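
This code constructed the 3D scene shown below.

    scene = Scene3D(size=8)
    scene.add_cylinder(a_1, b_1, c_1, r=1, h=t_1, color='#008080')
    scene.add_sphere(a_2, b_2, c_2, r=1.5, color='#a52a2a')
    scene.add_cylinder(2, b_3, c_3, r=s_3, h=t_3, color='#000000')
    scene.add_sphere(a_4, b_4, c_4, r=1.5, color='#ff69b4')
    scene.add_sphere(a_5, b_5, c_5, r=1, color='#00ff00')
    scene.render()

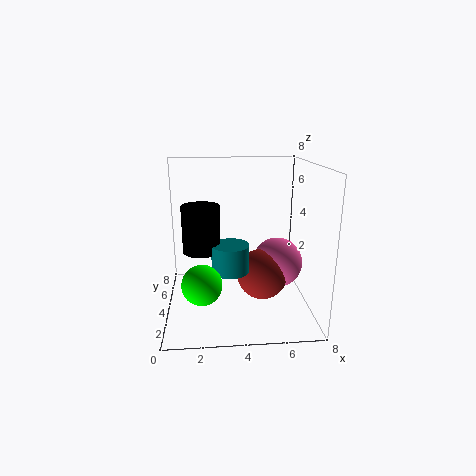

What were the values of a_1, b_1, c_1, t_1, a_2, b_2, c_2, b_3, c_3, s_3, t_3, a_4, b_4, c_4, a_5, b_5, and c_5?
a_1 = 3.5
b_1 = 3
c_1 = 2.5
t_1 = 1.5
a_2 = 5.5
b_2 = 4.5
c_2 = 1.5
b_3 = 3.5
c_3 = 3.5
s_3 = 1
t_3 = 2.5
a_4 = 6.5
b_4 = 5
c_4 = 2
a_5 = 2
b_5 = 1.5
c_5 = 2.5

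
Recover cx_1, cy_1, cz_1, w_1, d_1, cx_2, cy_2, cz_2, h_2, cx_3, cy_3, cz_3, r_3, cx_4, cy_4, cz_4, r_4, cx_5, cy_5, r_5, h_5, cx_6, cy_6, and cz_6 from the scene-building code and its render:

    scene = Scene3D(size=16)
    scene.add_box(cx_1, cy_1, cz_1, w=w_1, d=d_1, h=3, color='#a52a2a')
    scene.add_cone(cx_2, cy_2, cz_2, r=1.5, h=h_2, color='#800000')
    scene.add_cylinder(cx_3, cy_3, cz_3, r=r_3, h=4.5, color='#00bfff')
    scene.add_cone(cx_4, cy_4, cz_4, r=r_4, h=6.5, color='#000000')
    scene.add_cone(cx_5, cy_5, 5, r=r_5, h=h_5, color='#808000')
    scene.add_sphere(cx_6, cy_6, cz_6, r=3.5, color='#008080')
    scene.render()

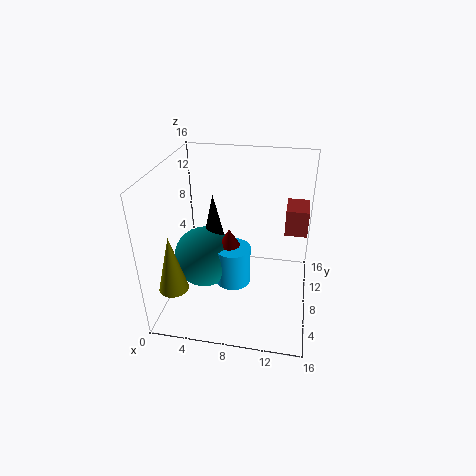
cx_1 = 13, cy_1 = 9.5, cz_1 = 8, w_1 = 2.5, d_1 = 3.5, cx_2 = 7, cy_2 = 8, cz_2 = 6.5, h_2 = 2.5, cx_3 = 7.5, cy_3 = 7.5, cz_3 = 2.5, r_3 = 2, cx_4 = 5, cy_4 = 9, cz_4 = 6, r_4 = 1.5, cx_5 = 2.5, cy_5 = 2, r_5 = 1.5, h_5 = 6, cx_6 = 4, cy_6 = 8, cz_6 = 5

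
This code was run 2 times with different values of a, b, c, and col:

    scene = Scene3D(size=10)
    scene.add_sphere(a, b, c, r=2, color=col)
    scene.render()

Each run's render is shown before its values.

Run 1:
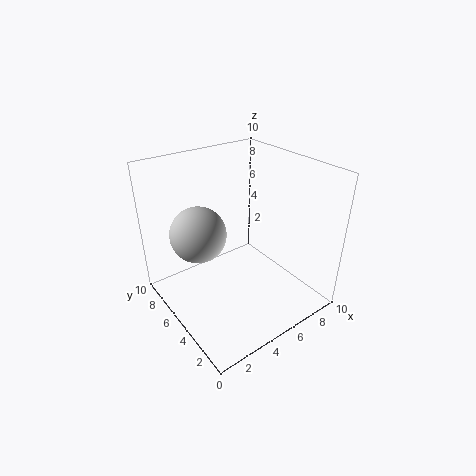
a = 3, b = 7, c = 5, col = 'lightgray'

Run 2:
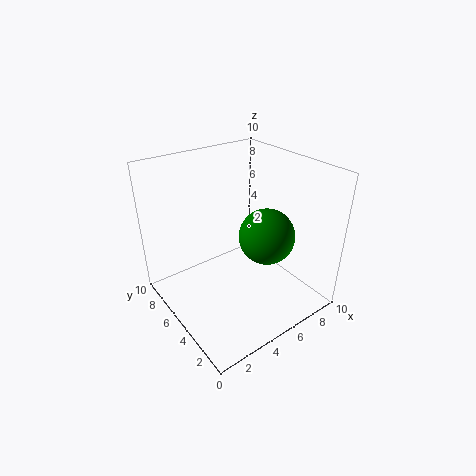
a = 7, b = 4.25, c = 4.75, col = 'green'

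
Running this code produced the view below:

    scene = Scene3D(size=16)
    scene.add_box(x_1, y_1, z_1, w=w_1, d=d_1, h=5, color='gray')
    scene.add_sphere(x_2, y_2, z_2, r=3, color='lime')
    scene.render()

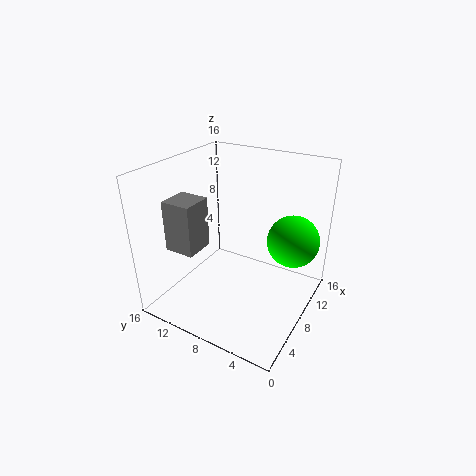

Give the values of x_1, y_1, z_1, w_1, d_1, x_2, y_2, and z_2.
x_1 = 1, y_1 = 9, z_1 = 9, w_1 = 3, d_1 = 3, x_2 = 12, y_2 = 3, z_2 = 7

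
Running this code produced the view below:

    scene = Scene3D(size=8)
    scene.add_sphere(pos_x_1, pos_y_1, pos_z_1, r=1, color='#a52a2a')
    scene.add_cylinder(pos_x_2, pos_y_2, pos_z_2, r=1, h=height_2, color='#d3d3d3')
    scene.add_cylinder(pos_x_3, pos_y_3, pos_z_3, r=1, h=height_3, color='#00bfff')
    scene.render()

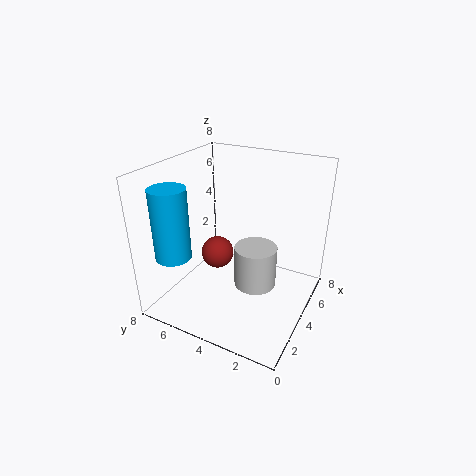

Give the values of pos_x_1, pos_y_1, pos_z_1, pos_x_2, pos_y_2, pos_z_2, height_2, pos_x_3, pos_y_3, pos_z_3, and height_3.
pos_x_1 = 5, pos_y_1 = 6, pos_z_1 = 2, pos_x_2 = 2, pos_y_2 = 2, pos_z_2 = 3, height_2 = 2, pos_x_3 = 2, pos_y_3 = 7, pos_z_3 = 3, height_3 = 4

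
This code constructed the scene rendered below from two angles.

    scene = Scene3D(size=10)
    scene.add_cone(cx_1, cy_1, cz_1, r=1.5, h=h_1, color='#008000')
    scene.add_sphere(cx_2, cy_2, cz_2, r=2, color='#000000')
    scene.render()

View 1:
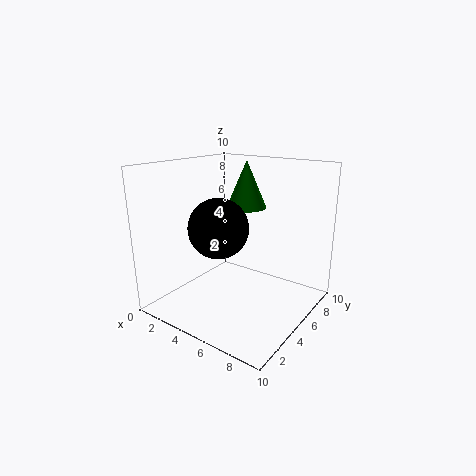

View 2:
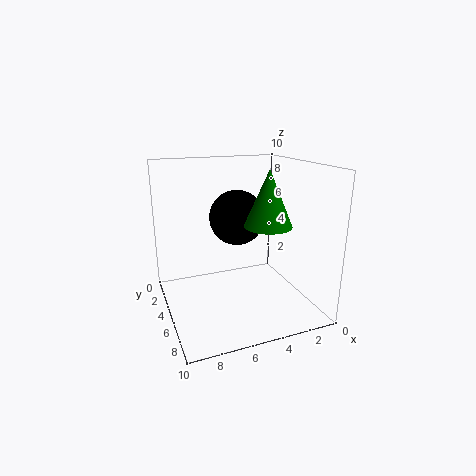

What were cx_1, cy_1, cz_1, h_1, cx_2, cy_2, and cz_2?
cx_1 = 4
cy_1 = 7.5
cz_1 = 6.5
h_1 = 3.5
cx_2 = 4.5
cy_2 = 3.5
cz_2 = 6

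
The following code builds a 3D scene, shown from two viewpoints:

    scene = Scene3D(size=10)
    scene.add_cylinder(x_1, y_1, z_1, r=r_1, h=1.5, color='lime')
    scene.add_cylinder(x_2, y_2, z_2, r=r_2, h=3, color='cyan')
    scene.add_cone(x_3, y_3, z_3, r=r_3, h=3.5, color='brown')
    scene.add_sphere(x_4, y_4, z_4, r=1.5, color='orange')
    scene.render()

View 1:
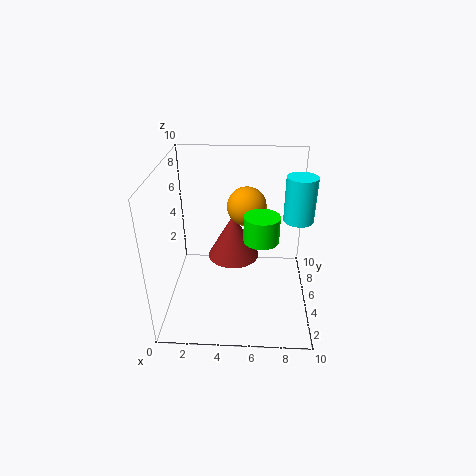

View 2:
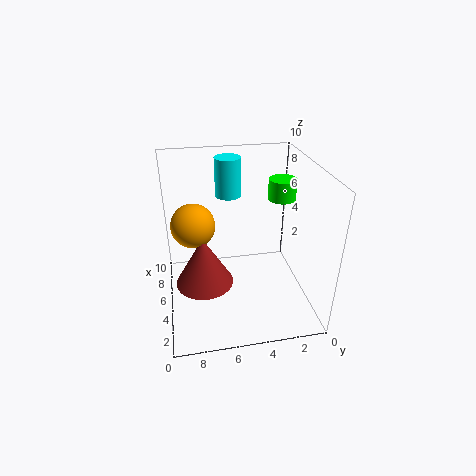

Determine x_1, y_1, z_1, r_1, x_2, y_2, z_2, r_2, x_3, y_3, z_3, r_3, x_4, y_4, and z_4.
x_1 = 6.5
y_1 = 1.5
z_1 = 7
r_1 = 1
x_2 = 9
y_2 = 5
z_2 = 6.5
r_2 = 1
x_3 = 4.5
y_3 = 7.5
z_3 = 2
r_3 = 2
x_4 = 5.5
y_4 = 8
z_4 = 6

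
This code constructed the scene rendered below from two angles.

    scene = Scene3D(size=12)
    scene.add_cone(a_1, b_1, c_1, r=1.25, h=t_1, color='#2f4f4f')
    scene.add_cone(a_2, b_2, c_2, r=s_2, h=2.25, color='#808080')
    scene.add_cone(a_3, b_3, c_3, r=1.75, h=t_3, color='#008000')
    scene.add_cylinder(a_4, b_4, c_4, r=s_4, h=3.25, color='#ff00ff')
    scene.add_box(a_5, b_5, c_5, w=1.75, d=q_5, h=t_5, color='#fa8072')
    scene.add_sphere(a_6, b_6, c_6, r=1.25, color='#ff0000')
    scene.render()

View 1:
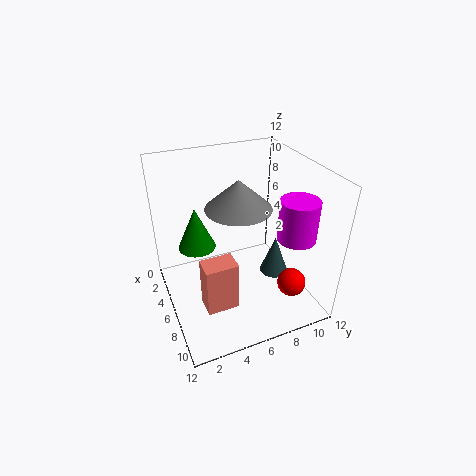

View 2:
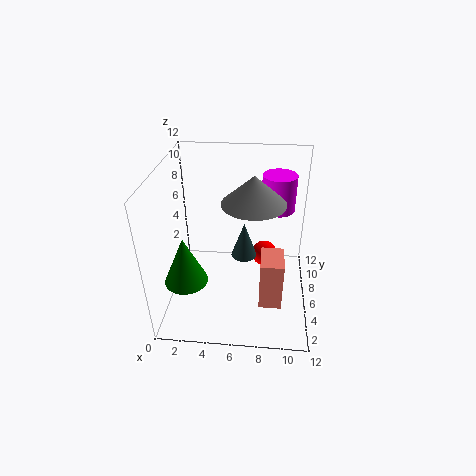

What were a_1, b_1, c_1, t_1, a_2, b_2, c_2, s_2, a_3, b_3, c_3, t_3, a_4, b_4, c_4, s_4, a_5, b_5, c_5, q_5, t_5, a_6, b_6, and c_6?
a_1 = 6.25
b_1 = 9.5
c_1 = 1.75
t_1 = 3.5
a_2 = 7.25
b_2 = 5.5
c_2 = 9.5
s_2 = 2.5
a_3 = 2
b_3 = 3.5
c_3 = 3.25
t_3 = 4
a_4 = 9.25
b_4 = 9.5
c_4 = 7
s_4 = 1.5
a_5 = 8
b_5 = 2
c_5 = 2.25
q_5 = 2.5
t_5 = 4
a_6 = 8.25
b_6 = 10.25
c_6 = 1.5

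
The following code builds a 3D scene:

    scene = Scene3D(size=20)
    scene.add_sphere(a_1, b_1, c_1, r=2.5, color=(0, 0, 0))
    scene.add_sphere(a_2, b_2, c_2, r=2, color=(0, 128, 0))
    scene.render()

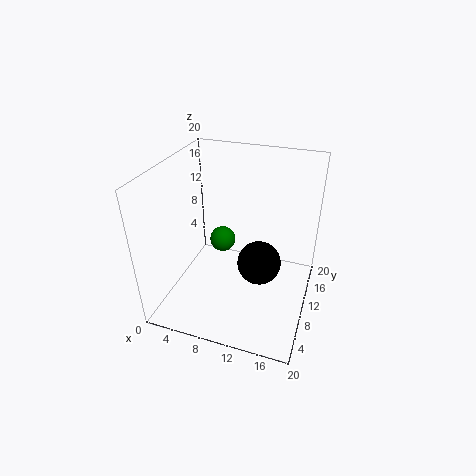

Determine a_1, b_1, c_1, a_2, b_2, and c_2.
a_1 = 14.75, b_1 = 3.75, c_1 = 11.5, a_2 = 5.75, b_2 = 14.75, c_2 = 6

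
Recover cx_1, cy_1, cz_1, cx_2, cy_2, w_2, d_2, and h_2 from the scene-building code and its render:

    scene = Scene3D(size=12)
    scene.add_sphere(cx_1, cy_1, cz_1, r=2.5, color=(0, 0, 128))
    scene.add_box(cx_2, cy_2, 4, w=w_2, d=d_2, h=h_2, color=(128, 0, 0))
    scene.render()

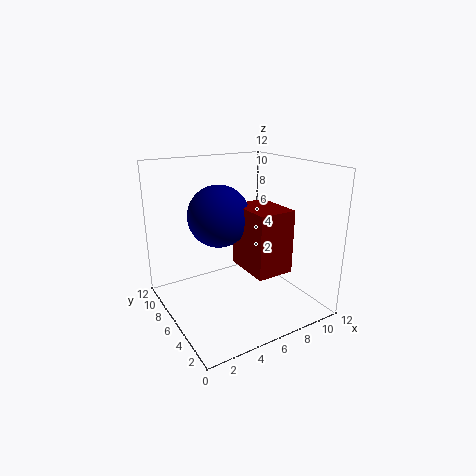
cx_1 = 4.5; cy_1 = 6.5; cz_1 = 8; cx_2 = 5.5; cy_2 = 2; w_2 = 3; d_2 = 4; h_2 = 5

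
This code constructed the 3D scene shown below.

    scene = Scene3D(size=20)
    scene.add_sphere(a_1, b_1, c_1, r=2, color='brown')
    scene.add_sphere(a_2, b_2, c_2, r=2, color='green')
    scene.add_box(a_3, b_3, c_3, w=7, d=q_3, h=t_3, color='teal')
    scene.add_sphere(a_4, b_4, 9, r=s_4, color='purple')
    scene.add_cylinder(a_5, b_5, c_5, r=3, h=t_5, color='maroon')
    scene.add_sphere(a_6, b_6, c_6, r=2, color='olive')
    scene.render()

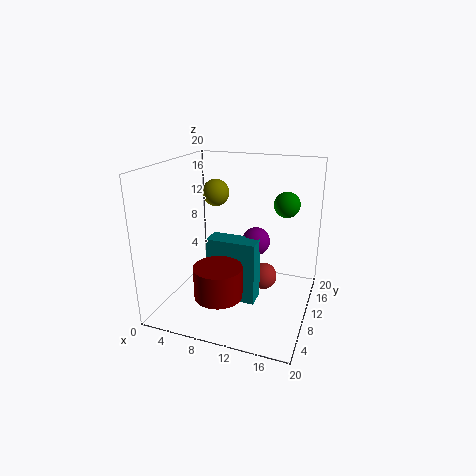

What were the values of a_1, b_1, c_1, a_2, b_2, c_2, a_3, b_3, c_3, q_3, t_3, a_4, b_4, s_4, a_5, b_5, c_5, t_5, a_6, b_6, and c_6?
a_1 = 13
b_1 = 13
c_1 = 3
a_2 = 15
b_2 = 18
c_2 = 13
a_3 = 6
b_3 = 8
c_3 = 1
q_3 = 3
t_3 = 9
a_4 = 12
b_4 = 12
s_4 = 2
a_5 = 10
b_5 = 3
c_5 = 5
t_5 = 4
a_6 = 5
b_6 = 14
c_6 = 15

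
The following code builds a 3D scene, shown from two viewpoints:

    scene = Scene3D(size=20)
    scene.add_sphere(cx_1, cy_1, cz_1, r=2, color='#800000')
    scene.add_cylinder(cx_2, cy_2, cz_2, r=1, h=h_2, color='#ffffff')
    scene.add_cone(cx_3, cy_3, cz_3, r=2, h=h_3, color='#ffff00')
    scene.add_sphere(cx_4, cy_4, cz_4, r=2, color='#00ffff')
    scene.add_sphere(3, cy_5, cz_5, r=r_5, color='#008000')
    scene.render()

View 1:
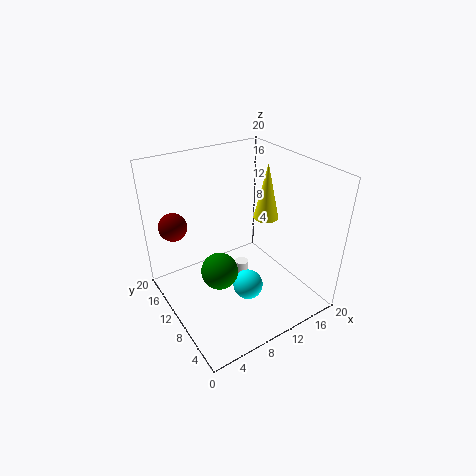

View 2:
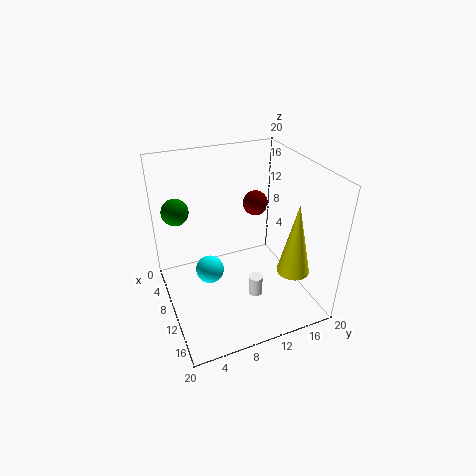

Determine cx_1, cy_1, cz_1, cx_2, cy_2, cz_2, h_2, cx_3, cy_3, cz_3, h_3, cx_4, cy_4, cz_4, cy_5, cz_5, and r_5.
cx_1 = 3; cy_1 = 16; cz_1 = 11; cx_2 = 12; cy_2 = 12; cz_2 = 1; h_2 = 3; cx_3 = 18; cy_3 = 14; cz_3 = 9; h_3 = 9; cx_4 = 9; cy_4 = 6; cz_4 = 5; cy_5 = 3; cz_5 = 12; r_5 = 2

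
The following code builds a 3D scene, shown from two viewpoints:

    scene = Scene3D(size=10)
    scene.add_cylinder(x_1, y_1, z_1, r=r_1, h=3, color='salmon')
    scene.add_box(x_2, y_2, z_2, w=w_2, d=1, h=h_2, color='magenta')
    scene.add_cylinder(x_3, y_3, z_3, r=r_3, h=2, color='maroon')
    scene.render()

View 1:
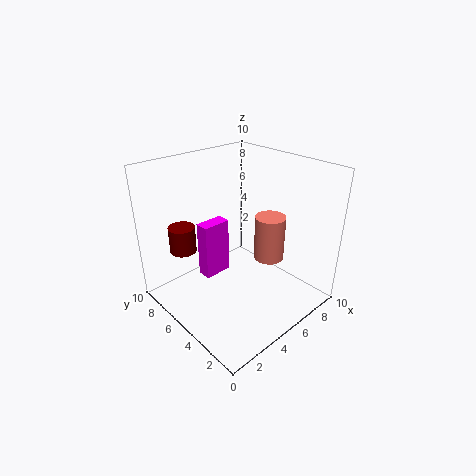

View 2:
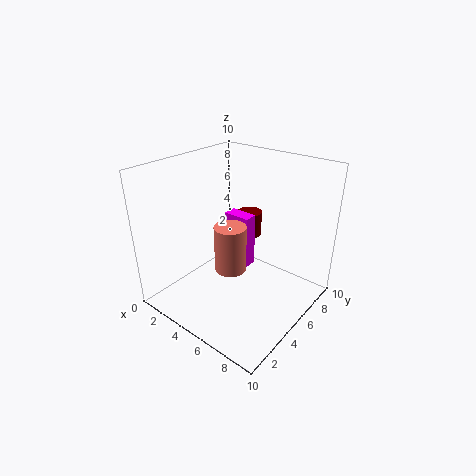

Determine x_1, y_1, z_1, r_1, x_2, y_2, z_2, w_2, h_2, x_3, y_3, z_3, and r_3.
x_1 = 6
y_1 = 3
z_1 = 4
r_1 = 1
x_2 = 3
y_2 = 6
z_2 = 2
w_2 = 2
h_2 = 4
x_3 = 3
y_3 = 9
z_3 = 3
r_3 = 1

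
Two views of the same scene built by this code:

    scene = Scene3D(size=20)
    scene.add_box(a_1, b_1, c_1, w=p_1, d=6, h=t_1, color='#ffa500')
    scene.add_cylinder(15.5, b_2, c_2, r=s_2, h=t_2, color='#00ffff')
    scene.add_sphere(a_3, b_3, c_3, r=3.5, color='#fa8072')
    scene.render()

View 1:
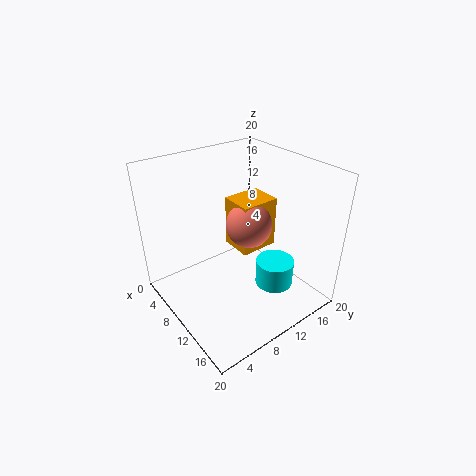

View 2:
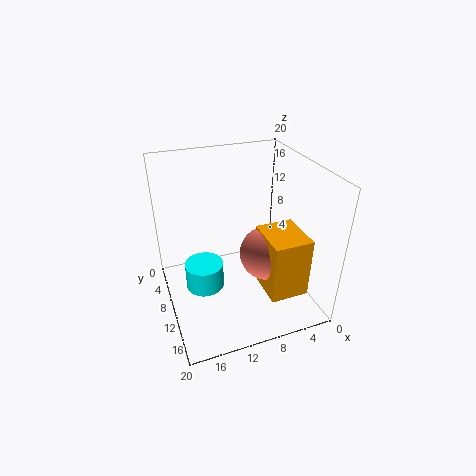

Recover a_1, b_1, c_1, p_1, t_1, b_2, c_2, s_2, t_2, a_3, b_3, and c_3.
a_1 = 3.5, b_1 = 12.5, c_1 = 5, p_1 = 5, t_1 = 8, b_2 = 12, c_2 = 5, s_2 = 2.5, t_2 = 3.5, a_3 = 7.5, b_3 = 14, c_3 = 9.5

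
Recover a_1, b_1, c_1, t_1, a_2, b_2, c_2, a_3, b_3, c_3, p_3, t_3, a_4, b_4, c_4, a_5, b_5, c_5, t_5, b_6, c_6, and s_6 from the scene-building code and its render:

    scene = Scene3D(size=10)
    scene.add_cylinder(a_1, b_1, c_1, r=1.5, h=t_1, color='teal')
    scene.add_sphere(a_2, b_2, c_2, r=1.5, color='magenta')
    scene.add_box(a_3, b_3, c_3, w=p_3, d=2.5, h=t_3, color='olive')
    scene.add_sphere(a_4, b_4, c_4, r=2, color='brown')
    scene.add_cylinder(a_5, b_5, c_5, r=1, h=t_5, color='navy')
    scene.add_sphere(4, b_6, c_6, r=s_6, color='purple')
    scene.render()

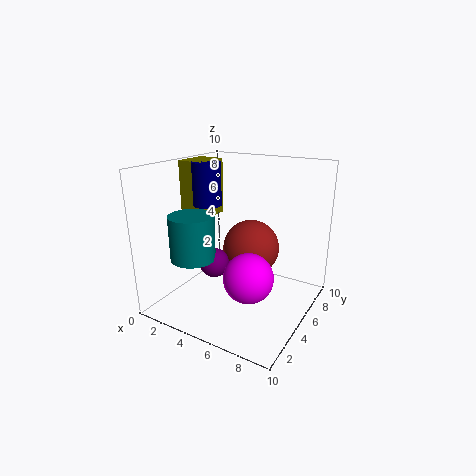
a_1 = 3, b_1 = 2.5, c_1 = 4, t_1 = 3, a_2 = 7.5, b_2 = 2, c_2 = 4, a_3 = 0.5, b_3 = 4.5, c_3 = 6, p_3 = 2, t_3 = 4, a_4 = 5.5, b_4 = 6, c_4 = 4, a_5 = 2.5, b_5 = 5, c_5 = 7, t_5 = 3, b_6 = 3.5, c_6 = 3.5, s_6 = 1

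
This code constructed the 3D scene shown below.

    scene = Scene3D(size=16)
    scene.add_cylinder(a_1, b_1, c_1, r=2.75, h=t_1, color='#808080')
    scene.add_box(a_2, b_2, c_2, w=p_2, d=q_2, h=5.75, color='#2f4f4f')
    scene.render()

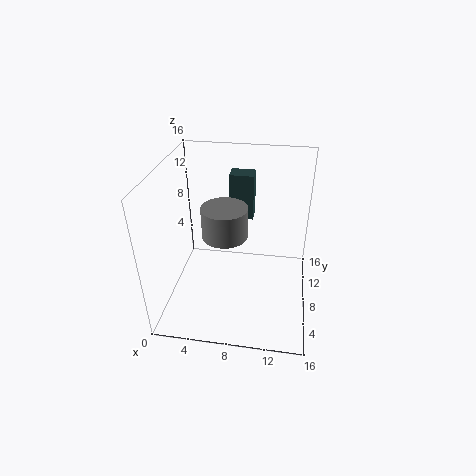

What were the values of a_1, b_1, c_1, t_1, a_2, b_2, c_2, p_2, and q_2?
a_1 = 6
b_1 = 10.5
c_1 = 6.5
t_1 = 3.75
a_2 = 6
b_2 = 13.5
c_2 = 7.25
p_2 = 3
q_2 = 2.25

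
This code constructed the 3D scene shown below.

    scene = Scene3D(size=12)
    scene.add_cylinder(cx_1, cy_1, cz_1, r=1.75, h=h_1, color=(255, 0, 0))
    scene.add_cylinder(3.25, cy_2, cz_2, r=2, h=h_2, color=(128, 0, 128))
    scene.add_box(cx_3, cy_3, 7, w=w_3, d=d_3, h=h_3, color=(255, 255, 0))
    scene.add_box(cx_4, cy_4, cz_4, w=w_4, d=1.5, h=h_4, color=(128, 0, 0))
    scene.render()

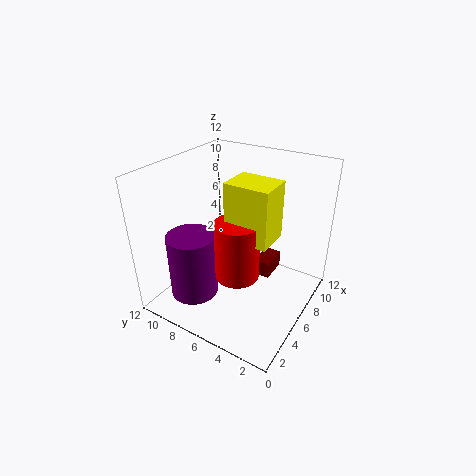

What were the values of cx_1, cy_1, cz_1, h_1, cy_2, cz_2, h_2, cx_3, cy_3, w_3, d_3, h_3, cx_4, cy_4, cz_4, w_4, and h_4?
cx_1 = 4.25
cy_1 = 5
cz_1 = 3.75
h_1 = 4.75
cy_2 = 8.75
cz_2 = 1.25
h_2 = 5.5
cx_3 = 4
cy_3 = 2.5
w_3 = 2.75
d_3 = 3.5
h_3 = 4.5
cx_4 = 8
cy_4 = 4
cz_4 = 1.25
w_4 = 2.5
h_4 = 1.5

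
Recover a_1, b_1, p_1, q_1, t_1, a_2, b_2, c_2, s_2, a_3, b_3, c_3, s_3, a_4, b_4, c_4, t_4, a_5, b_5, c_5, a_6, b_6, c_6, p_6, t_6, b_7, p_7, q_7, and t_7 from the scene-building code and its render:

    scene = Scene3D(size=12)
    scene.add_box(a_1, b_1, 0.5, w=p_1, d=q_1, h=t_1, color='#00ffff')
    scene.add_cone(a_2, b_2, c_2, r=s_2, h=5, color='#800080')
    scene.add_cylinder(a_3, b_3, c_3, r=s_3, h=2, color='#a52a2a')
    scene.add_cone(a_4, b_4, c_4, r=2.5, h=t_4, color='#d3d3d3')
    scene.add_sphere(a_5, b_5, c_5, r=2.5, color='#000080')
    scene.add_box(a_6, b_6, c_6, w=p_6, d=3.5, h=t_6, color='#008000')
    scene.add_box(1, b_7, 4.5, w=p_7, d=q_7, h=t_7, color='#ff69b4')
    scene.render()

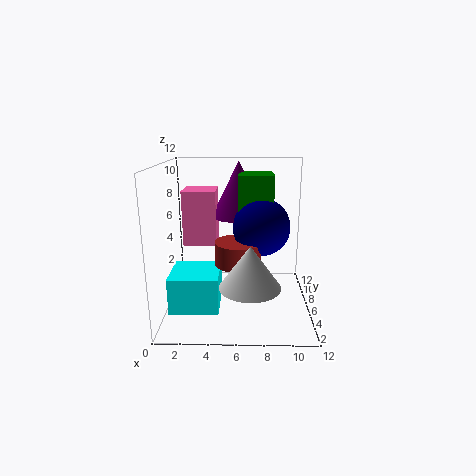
a_1 = 0.5; b_1 = 3; p_1 = 4; q_1 = 4; t_1 = 3; a_2 = 6; b_2 = 9.5; c_2 = 7; s_2 = 2.5; a_3 = 6; b_3 = 6.5; c_3 = 3.5; s_3 = 2; a_4 = 7; b_4 = 4; c_4 = 2.5; t_4 = 3.5; a_5 = 8; b_5 = 7.5; c_5 = 6.5; a_6 = 6; b_6 = 7; c_6 = 7; p_6 = 3; t_6 = 4; b_7 = 8; p_7 = 3; q_7 = 3; t_7 = 5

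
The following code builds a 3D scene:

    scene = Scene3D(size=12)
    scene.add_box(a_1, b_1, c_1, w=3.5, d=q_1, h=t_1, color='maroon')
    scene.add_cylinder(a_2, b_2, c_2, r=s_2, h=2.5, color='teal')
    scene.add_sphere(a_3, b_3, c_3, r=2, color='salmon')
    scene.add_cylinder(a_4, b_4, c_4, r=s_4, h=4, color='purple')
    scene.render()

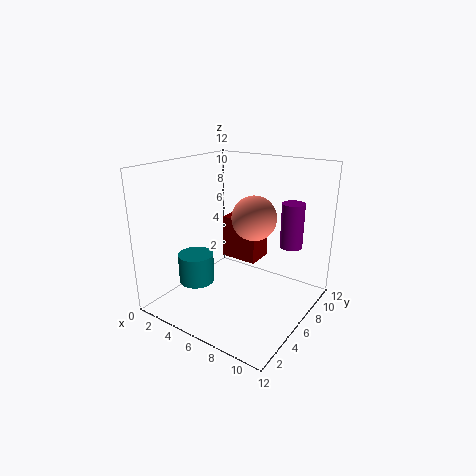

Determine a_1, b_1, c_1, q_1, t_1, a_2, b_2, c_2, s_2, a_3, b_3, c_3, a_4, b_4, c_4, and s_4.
a_1 = 2.5, b_1 = 8.5, c_1 = 2.5, q_1 = 2.5, t_1 = 4, a_2 = 3, b_2 = 4, c_2 = 2, s_2 = 1.5, a_3 = 6, b_3 = 8.5, c_3 = 7, a_4 = 9, b_4 = 10, c_4 = 4.5, s_4 = 1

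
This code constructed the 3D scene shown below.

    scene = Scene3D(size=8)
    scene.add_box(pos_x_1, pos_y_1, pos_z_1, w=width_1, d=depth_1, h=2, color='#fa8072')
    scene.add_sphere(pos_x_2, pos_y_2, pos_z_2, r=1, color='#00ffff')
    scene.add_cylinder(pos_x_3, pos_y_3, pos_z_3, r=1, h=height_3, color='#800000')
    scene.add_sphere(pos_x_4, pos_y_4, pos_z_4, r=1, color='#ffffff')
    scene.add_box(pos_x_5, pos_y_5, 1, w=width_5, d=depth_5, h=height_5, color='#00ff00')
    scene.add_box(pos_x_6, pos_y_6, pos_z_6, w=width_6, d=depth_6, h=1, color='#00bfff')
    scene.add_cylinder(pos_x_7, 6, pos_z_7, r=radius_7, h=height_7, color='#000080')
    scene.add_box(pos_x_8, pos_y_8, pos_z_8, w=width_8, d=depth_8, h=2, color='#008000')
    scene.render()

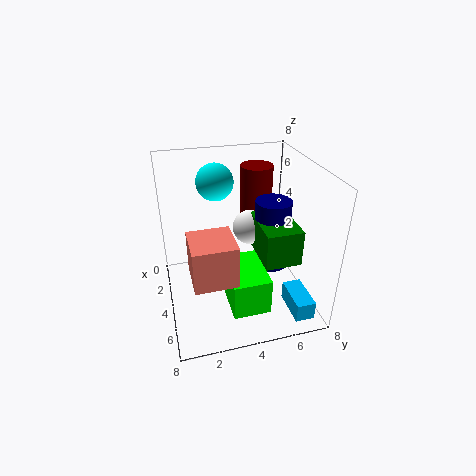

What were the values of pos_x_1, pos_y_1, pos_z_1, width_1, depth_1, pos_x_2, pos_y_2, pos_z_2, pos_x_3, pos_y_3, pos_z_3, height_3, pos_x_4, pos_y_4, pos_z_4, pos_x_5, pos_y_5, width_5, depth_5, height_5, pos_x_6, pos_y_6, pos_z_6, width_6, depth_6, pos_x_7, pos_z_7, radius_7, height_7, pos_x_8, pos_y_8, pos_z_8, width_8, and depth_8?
pos_x_1 = 6, pos_y_1 = 1, pos_z_1 = 4, width_1 = 2, depth_1 = 2, pos_x_2 = 3, pos_y_2 = 3, pos_z_2 = 7, pos_x_3 = 1, pos_y_3 = 6, pos_z_3 = 3, height_3 = 4, pos_x_4 = 3, pos_y_4 = 5, pos_z_4 = 4, pos_x_5 = 4, pos_y_5 = 3, width_5 = 3, depth_5 = 2, height_5 = 2, pos_x_6 = 6, pos_y_6 = 6, pos_z_6 = 1, width_6 = 2, depth_6 = 1, pos_x_7 = 4, pos_z_7 = 2, radius_7 = 1, height_7 = 4, pos_x_8 = 3, pos_y_8 = 5, pos_z_8 = 3, width_8 = 3, depth_8 = 2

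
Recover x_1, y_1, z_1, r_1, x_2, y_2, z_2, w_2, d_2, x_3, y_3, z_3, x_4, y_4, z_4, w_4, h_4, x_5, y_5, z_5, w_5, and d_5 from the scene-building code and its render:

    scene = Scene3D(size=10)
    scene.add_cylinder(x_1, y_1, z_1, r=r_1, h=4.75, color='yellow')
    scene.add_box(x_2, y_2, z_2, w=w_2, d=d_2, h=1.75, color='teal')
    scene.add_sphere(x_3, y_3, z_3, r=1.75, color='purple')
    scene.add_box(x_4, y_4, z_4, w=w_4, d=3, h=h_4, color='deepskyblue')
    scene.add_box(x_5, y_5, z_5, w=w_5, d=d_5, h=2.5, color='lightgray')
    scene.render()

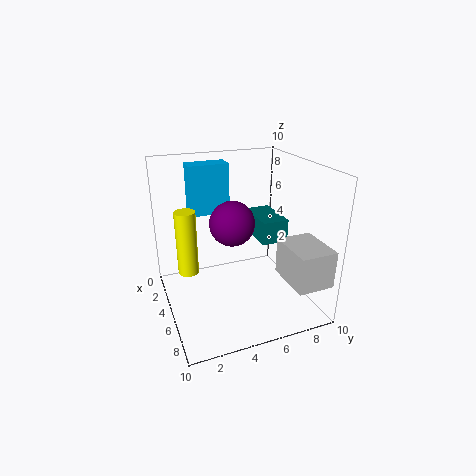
x_1 = 3.25
y_1 = 1.75
z_1 = 2
r_1 = 0.75
x_2 = 1
y_2 = 7.25
z_2 = 3.75
w_2 = 3.5
d_2 = 2
x_3 = 2.5
y_3 = 5.5
z_3 = 5
x_4 = 0.5
y_4 = 2.5
z_4 = 5.75
w_4 = 1.5
h_4 = 3.75
x_5 = 6.5
y_5 = 7.25
z_5 = 2.75
w_5 = 3.25
d_5 = 2.5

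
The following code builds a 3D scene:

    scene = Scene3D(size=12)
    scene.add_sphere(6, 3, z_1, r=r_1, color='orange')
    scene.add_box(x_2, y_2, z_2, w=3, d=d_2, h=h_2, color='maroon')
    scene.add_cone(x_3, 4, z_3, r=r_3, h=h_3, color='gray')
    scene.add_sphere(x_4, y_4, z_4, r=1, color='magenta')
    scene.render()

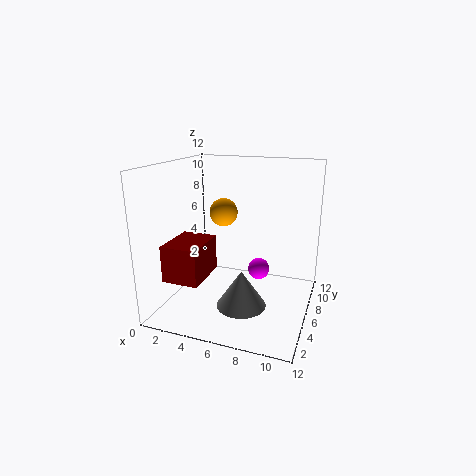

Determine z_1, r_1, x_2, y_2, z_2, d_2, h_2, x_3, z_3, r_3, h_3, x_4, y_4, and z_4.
z_1 = 9, r_1 = 1, x_2 = 1, y_2 = 2, z_2 = 3, d_2 = 4, h_2 = 3, x_3 = 7, z_3 = 1, r_3 = 2, h_3 = 3, x_4 = 7, y_4 = 9, z_4 = 2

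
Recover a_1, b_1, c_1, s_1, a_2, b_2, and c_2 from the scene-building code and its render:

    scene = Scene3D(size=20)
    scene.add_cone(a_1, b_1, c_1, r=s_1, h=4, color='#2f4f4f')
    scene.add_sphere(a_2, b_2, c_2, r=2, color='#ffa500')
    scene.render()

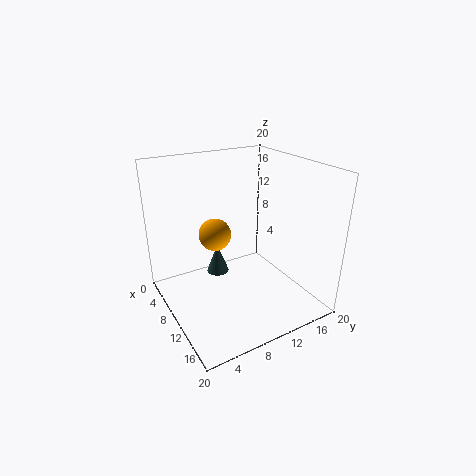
a_1 = 9.5
b_1 = 7
c_1 = 5.5
s_1 = 1.5
a_2 = 12
b_2 = 5.5
c_2 = 12.5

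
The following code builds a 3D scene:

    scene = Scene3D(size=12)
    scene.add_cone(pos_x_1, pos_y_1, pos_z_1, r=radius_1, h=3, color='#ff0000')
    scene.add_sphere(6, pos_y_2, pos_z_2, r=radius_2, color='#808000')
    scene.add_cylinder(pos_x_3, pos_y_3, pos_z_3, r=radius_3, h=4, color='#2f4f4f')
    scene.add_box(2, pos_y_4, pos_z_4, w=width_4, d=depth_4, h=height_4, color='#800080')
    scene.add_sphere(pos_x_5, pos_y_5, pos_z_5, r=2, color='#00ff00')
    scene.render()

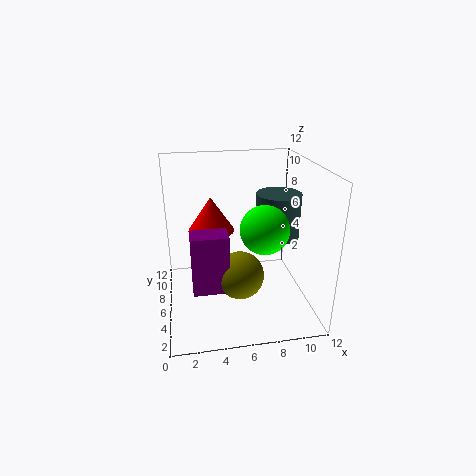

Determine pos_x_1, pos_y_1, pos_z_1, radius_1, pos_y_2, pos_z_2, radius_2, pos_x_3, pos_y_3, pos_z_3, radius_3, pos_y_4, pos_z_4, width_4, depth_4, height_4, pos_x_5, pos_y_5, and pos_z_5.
pos_x_1 = 4
pos_y_1 = 8
pos_z_1 = 6
radius_1 = 2
pos_y_2 = 5
pos_z_2 = 3
radius_2 = 2
pos_x_3 = 10
pos_y_3 = 8
pos_z_3 = 5
radius_3 = 2
pos_y_4 = 4
pos_z_4 = 2
width_4 = 3
depth_4 = 2
height_4 = 5
pos_x_5 = 8
pos_y_5 = 5
pos_z_5 = 7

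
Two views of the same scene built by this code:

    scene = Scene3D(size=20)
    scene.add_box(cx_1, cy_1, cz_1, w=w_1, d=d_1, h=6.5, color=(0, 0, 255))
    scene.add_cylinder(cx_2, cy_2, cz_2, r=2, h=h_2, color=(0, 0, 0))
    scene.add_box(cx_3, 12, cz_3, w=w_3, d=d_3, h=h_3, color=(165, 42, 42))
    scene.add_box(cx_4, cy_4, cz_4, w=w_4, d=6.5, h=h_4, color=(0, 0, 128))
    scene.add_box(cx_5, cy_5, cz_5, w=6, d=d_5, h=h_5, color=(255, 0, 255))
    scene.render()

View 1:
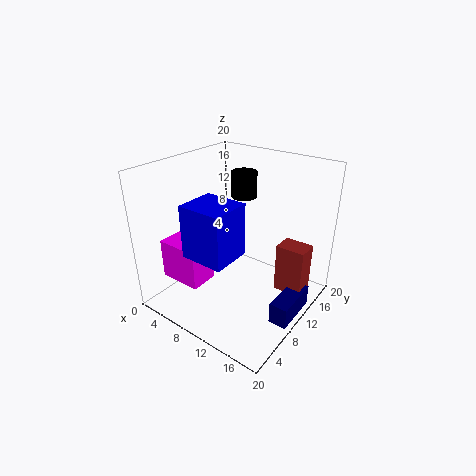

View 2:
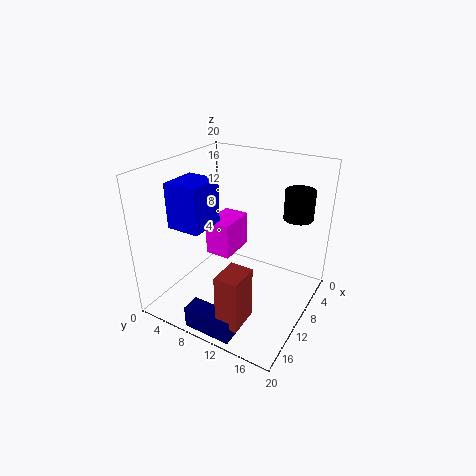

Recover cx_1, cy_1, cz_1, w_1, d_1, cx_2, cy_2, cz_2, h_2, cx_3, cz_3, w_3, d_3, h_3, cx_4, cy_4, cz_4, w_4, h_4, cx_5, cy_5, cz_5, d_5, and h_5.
cx_1 = 8.5; cy_1 = 1; cz_1 = 11; w_1 = 5.5; d_1 = 5; cx_2 = 6; cy_2 = 17; cz_2 = 13; h_2 = 4; cx_3 = 15; cz_3 = 2.5; w_3 = 4; d_3 = 3; h_3 = 7; cx_4 = 17; cy_4 = 7.5; cz_4 = 0.5; w_4 = 2.5; h_4 = 3; cx_5 = 2; cy_5 = 3; cz_5 = 4.5; d_5 = 4; h_5 = 5.5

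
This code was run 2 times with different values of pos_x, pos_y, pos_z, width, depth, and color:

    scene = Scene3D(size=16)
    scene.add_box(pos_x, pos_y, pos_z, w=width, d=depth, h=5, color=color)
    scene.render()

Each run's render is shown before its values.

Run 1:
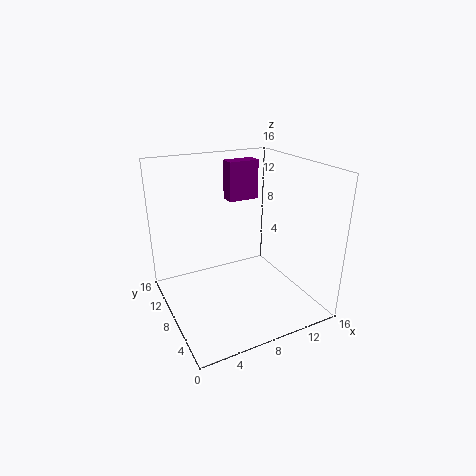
pos_x = 10, pos_y = 14, pos_z = 10, width = 4, depth = 2, color = 'purple'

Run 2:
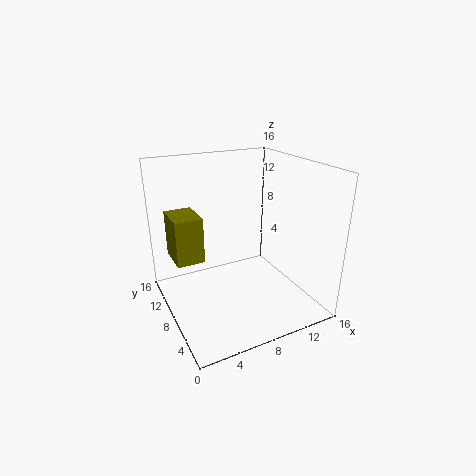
pos_x = 1, pos_y = 8, pos_z = 6, width = 3, depth = 4, color = 'olive'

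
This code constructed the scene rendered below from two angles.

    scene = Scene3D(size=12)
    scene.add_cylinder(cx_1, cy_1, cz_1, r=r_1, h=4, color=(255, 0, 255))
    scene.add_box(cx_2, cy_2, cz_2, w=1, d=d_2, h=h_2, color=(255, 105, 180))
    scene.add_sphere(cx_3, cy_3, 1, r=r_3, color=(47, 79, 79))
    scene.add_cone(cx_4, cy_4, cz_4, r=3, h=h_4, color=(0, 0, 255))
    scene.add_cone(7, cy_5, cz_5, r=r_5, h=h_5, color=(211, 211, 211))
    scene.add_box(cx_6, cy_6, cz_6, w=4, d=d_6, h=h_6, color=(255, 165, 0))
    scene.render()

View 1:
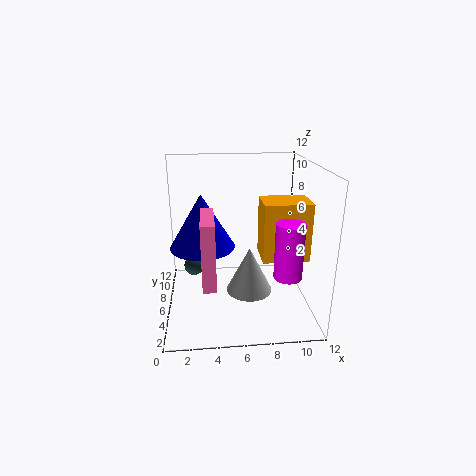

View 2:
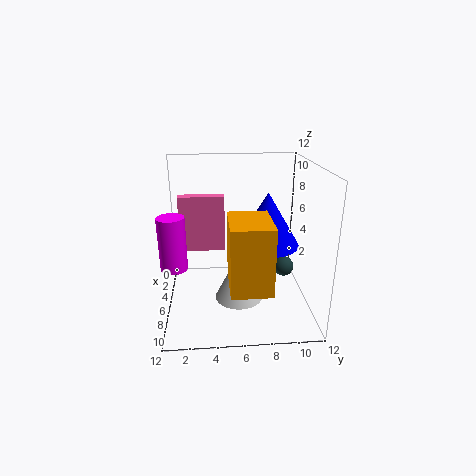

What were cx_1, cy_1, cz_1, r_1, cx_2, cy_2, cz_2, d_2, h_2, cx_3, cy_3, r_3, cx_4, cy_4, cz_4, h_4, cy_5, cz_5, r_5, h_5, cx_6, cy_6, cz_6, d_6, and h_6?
cx_1 = 9, cy_1 = 1, cz_1 = 5, r_1 = 1, cx_2 = 3, cy_2 = 1, cz_2 = 4, d_2 = 4, h_2 = 5, cx_3 = 2, cy_3 = 11, r_3 = 1, cx_4 = 3, cy_4 = 9, cz_4 = 4, h_4 = 5, cy_5 = 6, cz_5 = 1, r_5 = 2, h_5 = 4, cx_6 = 8, cy_6 = 5, cz_6 = 4, d_6 = 3, h_6 = 5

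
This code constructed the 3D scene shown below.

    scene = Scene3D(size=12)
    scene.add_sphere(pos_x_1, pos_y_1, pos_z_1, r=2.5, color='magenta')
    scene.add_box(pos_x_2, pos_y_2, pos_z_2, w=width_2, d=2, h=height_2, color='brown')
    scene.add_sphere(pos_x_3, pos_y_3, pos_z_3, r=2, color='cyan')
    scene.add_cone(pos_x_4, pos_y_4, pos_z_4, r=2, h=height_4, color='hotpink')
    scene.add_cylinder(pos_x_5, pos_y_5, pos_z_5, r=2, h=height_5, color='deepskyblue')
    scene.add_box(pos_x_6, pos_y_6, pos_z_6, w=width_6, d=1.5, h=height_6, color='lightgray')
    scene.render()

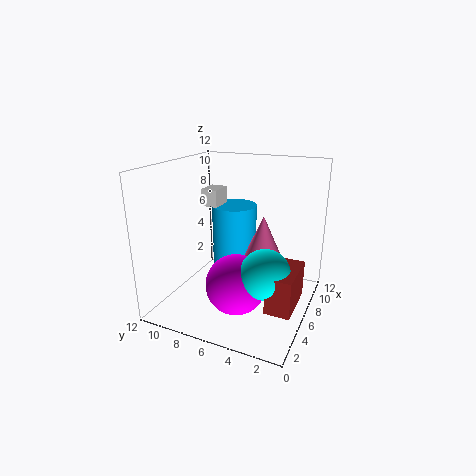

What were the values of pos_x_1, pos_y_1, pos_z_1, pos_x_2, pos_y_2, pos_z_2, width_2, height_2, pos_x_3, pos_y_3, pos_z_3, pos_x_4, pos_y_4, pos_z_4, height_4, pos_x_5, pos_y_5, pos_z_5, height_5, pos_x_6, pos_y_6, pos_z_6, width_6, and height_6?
pos_x_1 = 4.5, pos_y_1 = 5.5, pos_z_1 = 2.5, pos_x_2 = 3, pos_y_2 = 0.5, pos_z_2 = 1.5, width_2 = 4, height_2 = 3, pos_x_3 = 4.5, pos_y_3 = 3, pos_z_3 = 4, pos_x_4 = 8, pos_y_4 = 4.5, pos_z_4 = 3, height_4 = 4.5, pos_x_5 = 8.5, pos_y_5 = 7.5, pos_z_5 = 2.5, height_5 = 5.5, pos_x_6 = 7, pos_y_6 = 8.5, pos_z_6 = 8, width_6 = 2, height_6 = 1.5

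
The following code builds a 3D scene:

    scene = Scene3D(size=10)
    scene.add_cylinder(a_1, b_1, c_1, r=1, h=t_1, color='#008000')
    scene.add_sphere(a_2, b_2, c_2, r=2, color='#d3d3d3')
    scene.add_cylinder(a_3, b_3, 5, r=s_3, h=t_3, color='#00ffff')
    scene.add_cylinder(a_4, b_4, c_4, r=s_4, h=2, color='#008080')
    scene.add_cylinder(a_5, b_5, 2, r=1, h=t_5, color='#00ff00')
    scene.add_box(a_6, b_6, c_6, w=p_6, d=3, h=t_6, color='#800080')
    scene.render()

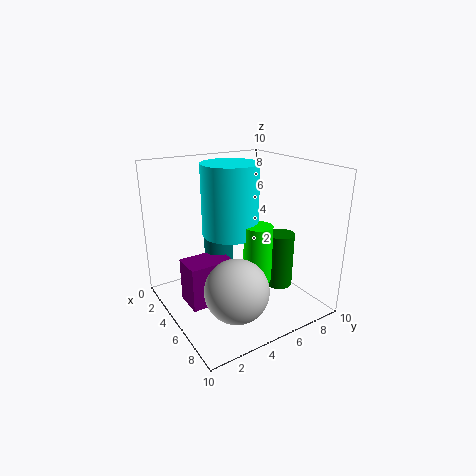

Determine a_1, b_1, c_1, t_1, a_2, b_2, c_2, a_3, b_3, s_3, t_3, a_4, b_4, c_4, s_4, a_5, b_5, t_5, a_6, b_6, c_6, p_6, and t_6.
a_1 = 6
b_1 = 8
c_1 = 1
t_1 = 4
a_2 = 8
b_2 = 3
c_2 = 3
a_3 = 4
b_3 = 5
s_3 = 2
t_3 = 5
a_4 = 4
b_4 = 4
c_4 = 3
s_4 = 1
a_5 = 6
b_5 = 6
t_5 = 4
a_6 = 4
b_6 = 1
c_6 = 1
p_6 = 2
t_6 = 3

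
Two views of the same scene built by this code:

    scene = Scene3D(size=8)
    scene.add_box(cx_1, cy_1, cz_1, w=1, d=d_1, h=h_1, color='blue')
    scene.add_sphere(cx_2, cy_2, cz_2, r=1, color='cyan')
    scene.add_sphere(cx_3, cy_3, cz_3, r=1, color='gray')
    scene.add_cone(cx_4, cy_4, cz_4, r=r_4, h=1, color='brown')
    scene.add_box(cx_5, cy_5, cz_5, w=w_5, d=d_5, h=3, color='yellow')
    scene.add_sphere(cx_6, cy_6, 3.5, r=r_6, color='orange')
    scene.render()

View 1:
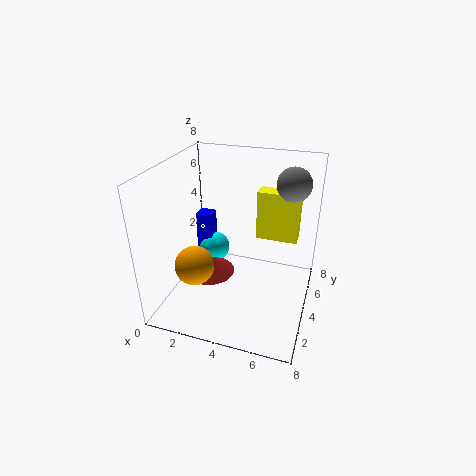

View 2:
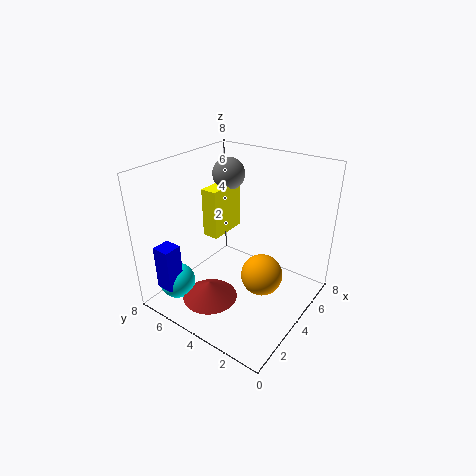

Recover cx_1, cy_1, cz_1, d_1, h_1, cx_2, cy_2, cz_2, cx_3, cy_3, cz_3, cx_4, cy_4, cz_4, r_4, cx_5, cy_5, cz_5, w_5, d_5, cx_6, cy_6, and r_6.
cx_1 = 0.5; cy_1 = 6; cz_1 = 1.5; d_1 = 1; h_1 = 2.5; cx_2 = 1.5; cy_2 = 6.5; cz_2 = 1.5; cx_3 = 6.5; cy_3 = 6.5; cz_3 = 6.5; cx_4 = 2; cy_4 = 4.5; cz_4 = 1; r_4 = 1.5; cx_5 = 4.5; cy_5 = 6; cz_5 = 3; w_5 = 2.5; d_5 = 1; cx_6 = 2.5; cy_6 = 1.5; r_6 = 1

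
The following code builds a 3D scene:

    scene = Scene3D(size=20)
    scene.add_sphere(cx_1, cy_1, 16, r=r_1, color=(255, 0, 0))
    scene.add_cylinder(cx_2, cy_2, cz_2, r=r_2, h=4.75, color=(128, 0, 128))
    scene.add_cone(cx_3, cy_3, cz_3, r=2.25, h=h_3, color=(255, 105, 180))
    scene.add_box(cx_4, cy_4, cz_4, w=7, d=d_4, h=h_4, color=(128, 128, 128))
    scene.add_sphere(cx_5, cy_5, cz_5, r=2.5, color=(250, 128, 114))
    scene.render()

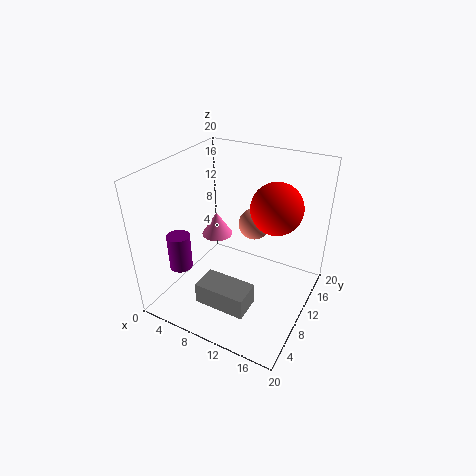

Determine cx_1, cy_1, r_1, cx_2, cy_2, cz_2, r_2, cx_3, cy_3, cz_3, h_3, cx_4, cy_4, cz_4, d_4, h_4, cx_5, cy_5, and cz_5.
cx_1 = 15.5; cy_1 = 9.75; r_1 = 3.25; cx_2 = 4.75; cy_2 = 3.75; cz_2 = 7.5; r_2 = 1.5; cx_3 = 5.5; cy_3 = 11.75; cz_3 = 8.5; h_3 = 3.5; cx_4 = 7.25; cy_4 = 3; cz_4 = 2.75; d_4 = 3.75; h_4 = 3; cx_5 = 9; cy_5 = 17.25; cz_5 = 8.25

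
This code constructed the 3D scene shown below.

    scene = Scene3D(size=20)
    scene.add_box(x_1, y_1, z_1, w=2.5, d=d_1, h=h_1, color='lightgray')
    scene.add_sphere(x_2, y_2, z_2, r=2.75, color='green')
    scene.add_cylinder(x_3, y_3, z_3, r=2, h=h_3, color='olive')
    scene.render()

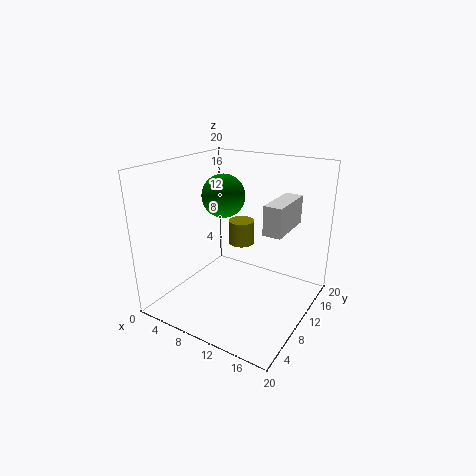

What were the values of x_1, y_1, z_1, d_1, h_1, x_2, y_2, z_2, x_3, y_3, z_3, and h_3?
x_1 = 14; y_1 = 9.5; z_1 = 11.5; d_1 = 7; h_1 = 4; x_2 = 9.25; y_2 = 7.75; z_2 = 16.5; x_3 = 7.25; y_3 = 15.5; z_3 = 6.5; h_3 = 3.75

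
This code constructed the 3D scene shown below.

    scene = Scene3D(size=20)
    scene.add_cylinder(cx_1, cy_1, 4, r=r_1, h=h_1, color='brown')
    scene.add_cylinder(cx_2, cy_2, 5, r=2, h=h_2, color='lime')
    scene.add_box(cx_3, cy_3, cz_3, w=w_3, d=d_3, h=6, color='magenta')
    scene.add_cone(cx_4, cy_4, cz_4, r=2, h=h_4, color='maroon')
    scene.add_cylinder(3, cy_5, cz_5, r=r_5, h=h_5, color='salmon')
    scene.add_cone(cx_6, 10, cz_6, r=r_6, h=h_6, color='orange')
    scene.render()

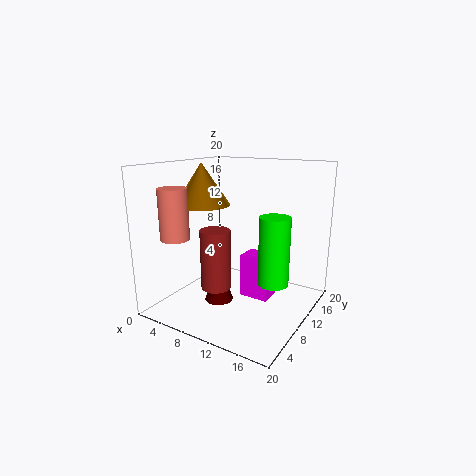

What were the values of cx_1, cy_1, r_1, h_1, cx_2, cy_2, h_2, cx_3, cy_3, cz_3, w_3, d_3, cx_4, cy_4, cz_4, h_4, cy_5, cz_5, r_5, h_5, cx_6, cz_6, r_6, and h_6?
cx_1 = 9
cy_1 = 6
r_1 = 2
h_1 = 8
cx_2 = 16
cy_2 = 9
h_2 = 9
cx_3 = 11
cy_3 = 9
cz_3 = 2
w_3 = 4
d_3 = 3
cx_4 = 8
cy_4 = 8
cz_4 = 1
h_4 = 6
cy_5 = 5
cz_5 = 10
r_5 = 2
h_5 = 7
cx_6 = 4
cz_6 = 14
r_6 = 4
h_6 = 6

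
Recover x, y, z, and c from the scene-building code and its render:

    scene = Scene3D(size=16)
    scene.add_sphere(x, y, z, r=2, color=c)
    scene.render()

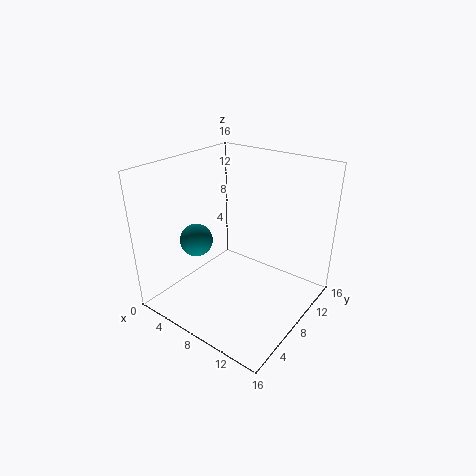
x = 2, y = 7.5, z = 6, c = 'teal'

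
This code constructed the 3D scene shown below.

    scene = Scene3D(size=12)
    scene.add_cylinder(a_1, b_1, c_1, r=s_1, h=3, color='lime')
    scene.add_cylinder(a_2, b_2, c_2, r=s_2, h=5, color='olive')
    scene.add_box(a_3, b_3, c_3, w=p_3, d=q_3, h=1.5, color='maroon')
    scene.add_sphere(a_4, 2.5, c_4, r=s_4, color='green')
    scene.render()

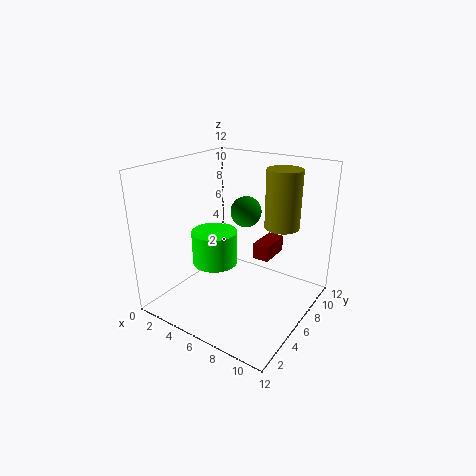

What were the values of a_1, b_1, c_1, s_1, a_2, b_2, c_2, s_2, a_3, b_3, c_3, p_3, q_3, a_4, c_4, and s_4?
a_1 = 3.5
b_1 = 6
c_1 = 3
s_1 = 2
a_2 = 8.5
b_2 = 9
c_2 = 6.5
s_2 = 1.5
a_3 = 6
b_3 = 8.5
c_3 = 3
p_3 = 1.5
q_3 = 3
a_4 = 9
c_4 = 10
s_4 = 1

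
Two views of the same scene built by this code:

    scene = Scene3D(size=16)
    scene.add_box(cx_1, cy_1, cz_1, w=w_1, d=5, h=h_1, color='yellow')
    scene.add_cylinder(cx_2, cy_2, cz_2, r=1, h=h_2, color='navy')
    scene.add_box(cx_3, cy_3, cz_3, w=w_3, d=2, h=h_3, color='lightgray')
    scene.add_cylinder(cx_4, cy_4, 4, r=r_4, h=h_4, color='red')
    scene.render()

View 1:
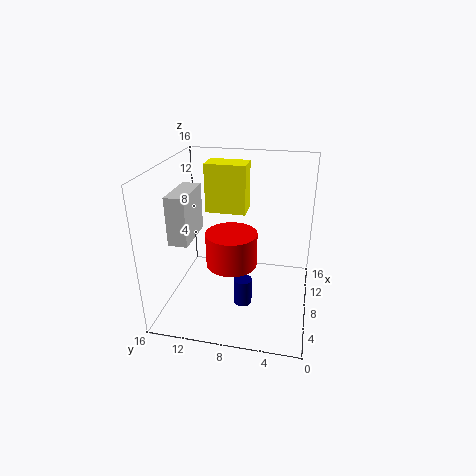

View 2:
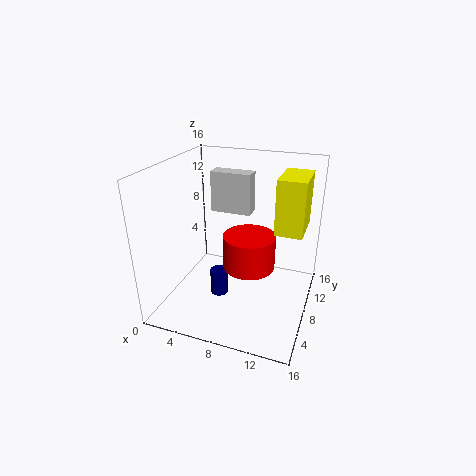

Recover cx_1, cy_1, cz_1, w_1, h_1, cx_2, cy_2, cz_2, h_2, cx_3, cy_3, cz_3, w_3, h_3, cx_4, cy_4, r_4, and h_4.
cx_1 = 12; cy_1 = 8; cz_1 = 9; w_1 = 3; h_1 = 6; cx_2 = 6; cy_2 = 7; cz_2 = 1; h_2 = 3; cx_3 = 3; cy_3 = 12; cz_3 = 9; w_3 = 5; h_3 = 5; cx_4 = 9; cy_4 = 9; r_4 = 3; h_4 = 4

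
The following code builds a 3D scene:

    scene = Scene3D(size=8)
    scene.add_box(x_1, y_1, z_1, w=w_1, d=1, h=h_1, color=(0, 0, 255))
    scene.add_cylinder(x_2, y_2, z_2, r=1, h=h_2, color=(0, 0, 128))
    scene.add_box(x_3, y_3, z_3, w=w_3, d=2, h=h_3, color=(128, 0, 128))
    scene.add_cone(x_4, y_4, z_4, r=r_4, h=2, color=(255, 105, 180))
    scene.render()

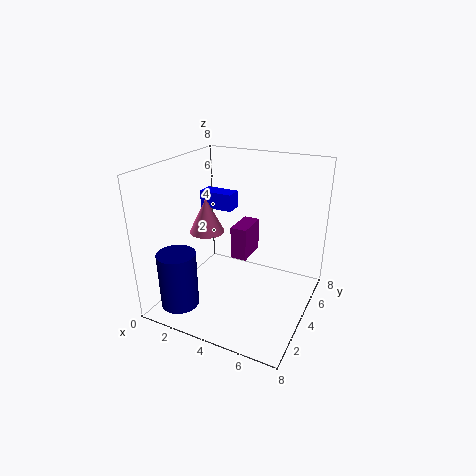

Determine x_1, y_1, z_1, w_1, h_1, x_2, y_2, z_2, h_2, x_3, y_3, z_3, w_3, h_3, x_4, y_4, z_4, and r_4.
x_1 = 1; y_1 = 5; z_1 = 5; w_1 = 2; h_1 = 1; x_2 = 2; y_2 = 1; z_2 = 1; h_2 = 3; x_3 = 3; y_3 = 5; z_3 = 2; w_3 = 1; h_3 = 2; x_4 = 2; y_4 = 4; z_4 = 4; r_4 = 1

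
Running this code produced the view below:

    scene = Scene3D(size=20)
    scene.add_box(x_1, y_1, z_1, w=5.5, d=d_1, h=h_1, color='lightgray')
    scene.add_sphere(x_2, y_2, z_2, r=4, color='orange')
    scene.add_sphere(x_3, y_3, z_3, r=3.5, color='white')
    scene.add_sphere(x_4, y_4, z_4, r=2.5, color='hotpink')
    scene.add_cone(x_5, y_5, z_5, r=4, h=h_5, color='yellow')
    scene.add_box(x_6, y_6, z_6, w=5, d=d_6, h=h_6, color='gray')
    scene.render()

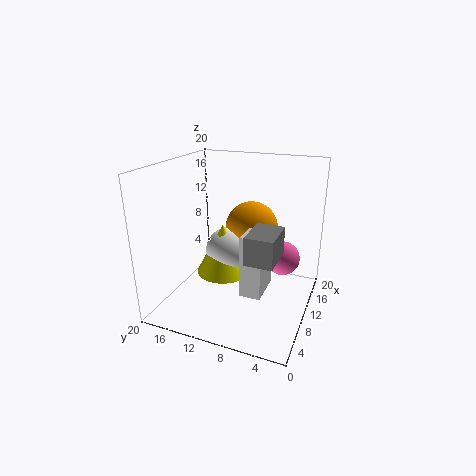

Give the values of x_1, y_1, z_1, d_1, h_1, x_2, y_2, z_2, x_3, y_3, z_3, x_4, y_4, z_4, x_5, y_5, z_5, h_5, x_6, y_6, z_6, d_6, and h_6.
x_1 = 8, y_1 = 6, z_1 = 2, d_1 = 3, h_1 = 9, x_2 = 15.5, y_2 = 10, z_2 = 9.5, x_3 = 12.5, y_3 = 12.5, z_3 = 6.5, x_4 = 14, y_4 = 4.5, z_4 = 6, x_5 = 11.5, y_5 = 13, z_5 = 3.5, h_5 = 7.5, x_6 = 3, y_6 = 3, z_6 = 10, d_6 = 3.5, h_6 = 3.5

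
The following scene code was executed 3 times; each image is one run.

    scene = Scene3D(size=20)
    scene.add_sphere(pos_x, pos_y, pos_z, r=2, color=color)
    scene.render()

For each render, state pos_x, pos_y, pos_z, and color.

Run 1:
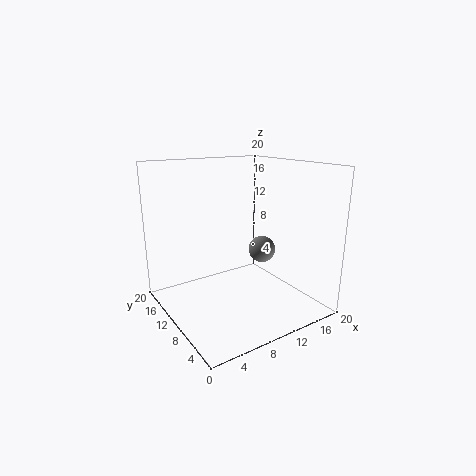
pos_x = 15
pos_y = 11
pos_z = 7
color = 'gray'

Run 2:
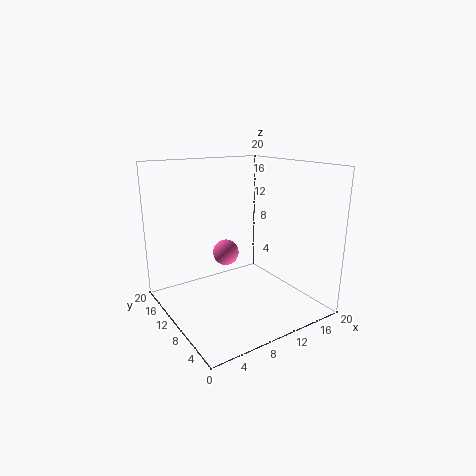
pos_x = 11
pos_y = 15
pos_z = 6
color = 'hotpink'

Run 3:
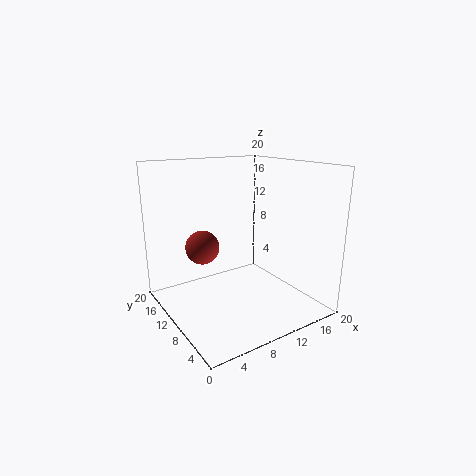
pos_x = 3
pos_y = 7
pos_z = 11
color = 'brown'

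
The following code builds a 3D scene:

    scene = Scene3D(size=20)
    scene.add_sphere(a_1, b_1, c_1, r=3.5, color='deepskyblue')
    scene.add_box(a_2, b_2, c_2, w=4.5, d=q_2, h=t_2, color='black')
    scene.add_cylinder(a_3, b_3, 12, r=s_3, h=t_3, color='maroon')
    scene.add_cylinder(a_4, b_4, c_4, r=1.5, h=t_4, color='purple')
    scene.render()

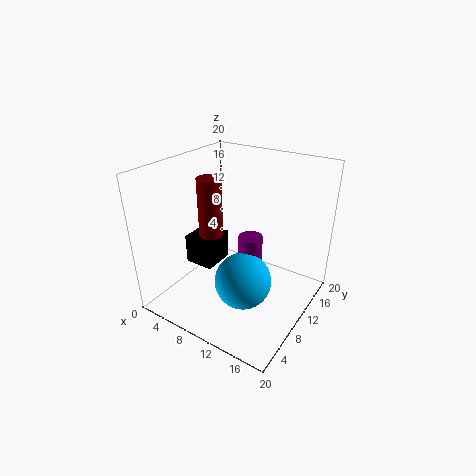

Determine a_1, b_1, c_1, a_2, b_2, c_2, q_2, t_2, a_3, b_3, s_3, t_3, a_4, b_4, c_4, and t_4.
a_1 = 14
b_1 = 5
c_1 = 7.5
a_2 = 1
b_2 = 9
c_2 = 3.5
q_2 = 5
t_2 = 4.5
a_3 = 8.5
b_3 = 6
s_3 = 1.5
t_3 = 7.5
a_4 = 13.5
b_4 = 7.5
c_4 = 4.5
t_4 = 8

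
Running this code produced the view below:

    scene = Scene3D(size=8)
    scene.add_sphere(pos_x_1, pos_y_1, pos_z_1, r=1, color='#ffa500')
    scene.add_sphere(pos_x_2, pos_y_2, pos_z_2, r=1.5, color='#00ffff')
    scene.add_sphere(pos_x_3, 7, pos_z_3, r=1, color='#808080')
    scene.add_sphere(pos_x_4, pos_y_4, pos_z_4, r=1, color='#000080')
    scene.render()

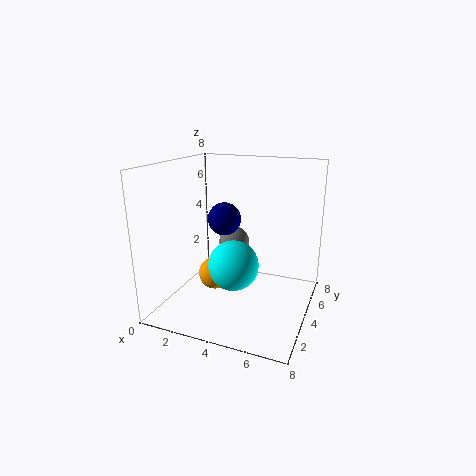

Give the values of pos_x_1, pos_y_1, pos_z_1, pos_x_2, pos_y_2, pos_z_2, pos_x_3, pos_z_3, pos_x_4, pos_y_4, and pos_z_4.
pos_x_1 = 2; pos_y_1 = 5; pos_z_1 = 1; pos_x_2 = 3.5; pos_y_2 = 4.5; pos_z_2 = 2; pos_x_3 = 2.5; pos_z_3 = 2.5; pos_x_4 = 2.5; pos_y_4 = 5.5; pos_z_4 = 4.5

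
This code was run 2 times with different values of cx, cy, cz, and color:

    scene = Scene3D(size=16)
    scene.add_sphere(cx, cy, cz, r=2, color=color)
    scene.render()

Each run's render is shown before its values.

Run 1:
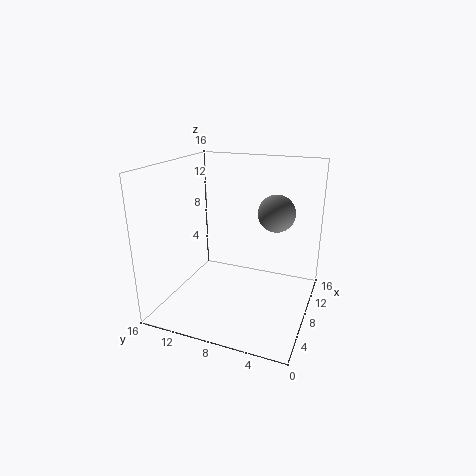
cx = 9
cy = 4
cz = 11
color = 'gray'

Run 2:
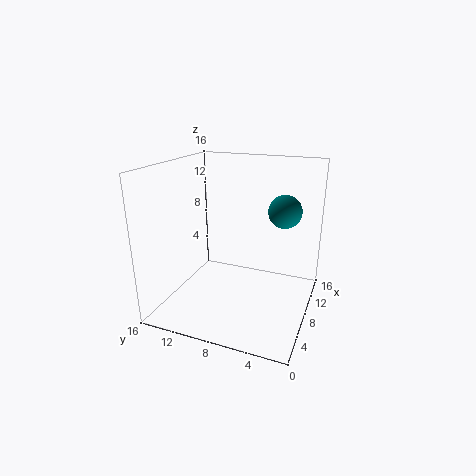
cx = 13
cy = 4
cz = 10
color = 'teal'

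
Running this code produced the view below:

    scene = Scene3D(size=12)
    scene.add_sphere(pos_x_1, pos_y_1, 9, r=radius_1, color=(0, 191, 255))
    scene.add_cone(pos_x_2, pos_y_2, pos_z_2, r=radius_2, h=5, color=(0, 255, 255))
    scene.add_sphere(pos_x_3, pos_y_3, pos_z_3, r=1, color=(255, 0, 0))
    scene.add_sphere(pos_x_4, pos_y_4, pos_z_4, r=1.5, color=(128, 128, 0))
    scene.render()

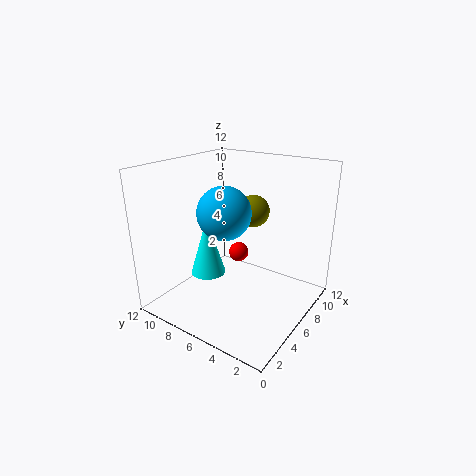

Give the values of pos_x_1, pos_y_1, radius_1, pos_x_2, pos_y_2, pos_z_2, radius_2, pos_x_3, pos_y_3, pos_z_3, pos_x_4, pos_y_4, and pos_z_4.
pos_x_1 = 3.5
pos_y_1 = 5.5
radius_1 = 2
pos_x_2 = 5
pos_y_2 = 8.5
pos_z_2 = 2.5
radius_2 = 1.5
pos_x_3 = 10.5
pos_y_3 = 9
pos_z_3 = 2
pos_x_4 = 10
pos_y_4 = 7
pos_z_4 = 7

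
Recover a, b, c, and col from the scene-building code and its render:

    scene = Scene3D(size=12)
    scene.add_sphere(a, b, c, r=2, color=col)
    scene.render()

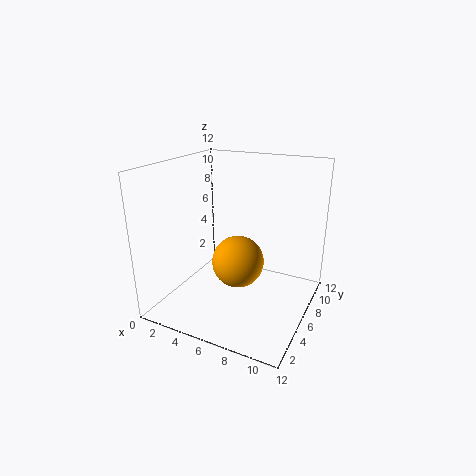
a = 7; b = 4; c = 5; col = 'orange'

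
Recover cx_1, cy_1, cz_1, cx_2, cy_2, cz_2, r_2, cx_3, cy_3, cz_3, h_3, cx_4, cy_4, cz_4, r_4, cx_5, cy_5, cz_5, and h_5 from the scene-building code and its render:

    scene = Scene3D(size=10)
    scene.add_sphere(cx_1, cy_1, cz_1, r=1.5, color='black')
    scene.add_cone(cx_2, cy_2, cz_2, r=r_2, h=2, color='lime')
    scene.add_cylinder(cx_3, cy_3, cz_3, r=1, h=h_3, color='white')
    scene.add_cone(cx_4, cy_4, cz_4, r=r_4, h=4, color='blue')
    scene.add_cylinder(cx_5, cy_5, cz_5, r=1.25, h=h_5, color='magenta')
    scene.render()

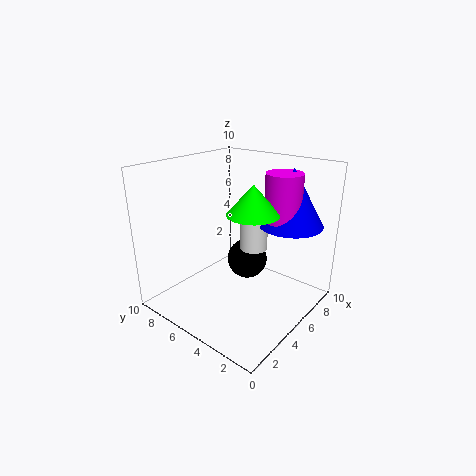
cx_1 = 6.75; cy_1 = 5.5; cz_1 = 2.5; cx_2 = 5; cy_2 = 3.75; cz_2 = 7; r_2 = 1.75; cx_3 = 6.5; cy_3 = 4.75; cz_3 = 3.75; h_3 = 3.25; cx_4 = 7.75; cy_4 = 2.5; cz_4 = 5.75; r_4 = 2.25; cx_5 = 7; cy_5 = 2.75; cz_5 = 6.25; h_5 = 3.25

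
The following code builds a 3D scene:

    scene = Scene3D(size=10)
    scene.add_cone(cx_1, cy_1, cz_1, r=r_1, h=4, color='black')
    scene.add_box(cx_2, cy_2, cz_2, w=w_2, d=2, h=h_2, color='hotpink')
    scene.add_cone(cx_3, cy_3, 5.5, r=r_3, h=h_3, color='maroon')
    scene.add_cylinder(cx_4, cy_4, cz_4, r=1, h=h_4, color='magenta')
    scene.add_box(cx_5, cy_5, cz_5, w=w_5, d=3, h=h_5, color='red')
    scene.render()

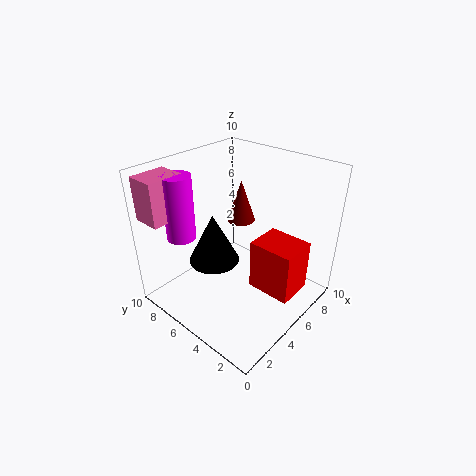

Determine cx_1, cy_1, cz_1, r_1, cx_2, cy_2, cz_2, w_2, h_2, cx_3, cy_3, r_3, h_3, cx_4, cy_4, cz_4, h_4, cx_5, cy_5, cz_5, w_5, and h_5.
cx_1 = 5.5, cy_1 = 8, cz_1 = 1.5, r_1 = 2, cx_2 = 0.5, cy_2 = 8, cz_2 = 6.5, w_2 = 2.5, h_2 = 3, cx_3 = 6.5, cy_3 = 6, r_3 = 1, h_3 = 3, cx_4 = 2.5, cy_4 = 8, cz_4 = 5, h_4 = 4.5, cx_5 = 4.5, cy_5 = 0.5, cz_5 = 2, w_5 = 2.5, h_5 = 3.5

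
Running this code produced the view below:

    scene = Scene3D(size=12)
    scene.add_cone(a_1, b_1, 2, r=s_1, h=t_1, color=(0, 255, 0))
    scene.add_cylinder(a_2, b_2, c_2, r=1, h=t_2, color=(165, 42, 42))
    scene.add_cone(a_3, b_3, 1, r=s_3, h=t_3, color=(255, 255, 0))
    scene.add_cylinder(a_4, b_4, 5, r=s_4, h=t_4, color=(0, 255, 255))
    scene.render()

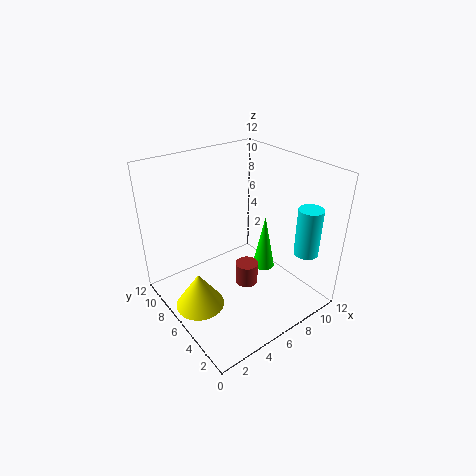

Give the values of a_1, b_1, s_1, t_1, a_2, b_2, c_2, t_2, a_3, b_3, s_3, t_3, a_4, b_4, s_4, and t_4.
a_1 = 9, b_1 = 6, s_1 = 1, t_1 = 5, a_2 = 7, b_2 = 6, c_2 = 1, t_2 = 2, a_3 = 2, b_3 = 6, s_3 = 2, t_3 = 3, a_4 = 10, b_4 = 2, s_4 = 1, t_4 = 4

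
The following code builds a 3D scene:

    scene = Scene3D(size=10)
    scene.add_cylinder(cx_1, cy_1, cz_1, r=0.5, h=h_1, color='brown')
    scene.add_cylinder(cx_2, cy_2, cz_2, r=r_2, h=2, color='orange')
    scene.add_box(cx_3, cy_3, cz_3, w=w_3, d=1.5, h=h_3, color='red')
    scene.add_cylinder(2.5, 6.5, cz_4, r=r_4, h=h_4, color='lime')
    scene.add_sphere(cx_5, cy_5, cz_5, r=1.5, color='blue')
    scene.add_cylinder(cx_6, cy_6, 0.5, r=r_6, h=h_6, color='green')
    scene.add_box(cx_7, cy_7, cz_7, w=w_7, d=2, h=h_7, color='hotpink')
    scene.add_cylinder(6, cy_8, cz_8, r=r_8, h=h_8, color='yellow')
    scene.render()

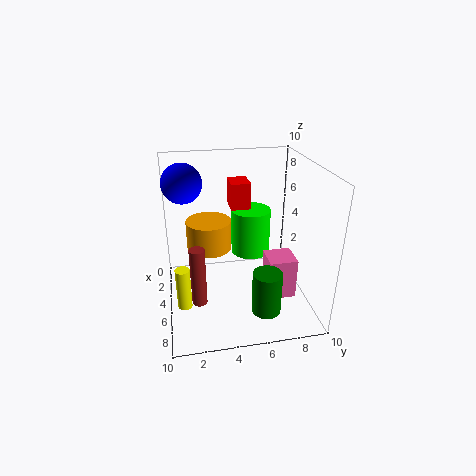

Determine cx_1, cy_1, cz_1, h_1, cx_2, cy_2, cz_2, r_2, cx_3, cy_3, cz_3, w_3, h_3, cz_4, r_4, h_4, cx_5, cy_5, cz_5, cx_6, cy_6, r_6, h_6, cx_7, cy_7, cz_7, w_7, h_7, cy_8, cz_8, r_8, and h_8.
cx_1 = 7
cy_1 = 2
cz_1 = 1.5
h_1 = 4
cx_2 = 5
cy_2 = 3
cz_2 = 4.5
r_2 = 1.5
cx_3 = 0.5
cy_3 = 5
cz_3 = 6
w_3 = 2
h_3 = 2
cz_4 = 2.5
r_4 = 1.5
h_4 = 3.5
cx_5 = 1.5
cy_5 = 1.5
cz_5 = 8
cx_6 = 7.5
cy_6 = 6.5
r_6 = 1
h_6 = 3
cx_7 = 4.5
cy_7 = 7
cz_7 = 0.5
w_7 = 2
h_7 = 3
cy_8 = 1
cz_8 = 0.5
r_8 = 0.5
h_8 = 3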